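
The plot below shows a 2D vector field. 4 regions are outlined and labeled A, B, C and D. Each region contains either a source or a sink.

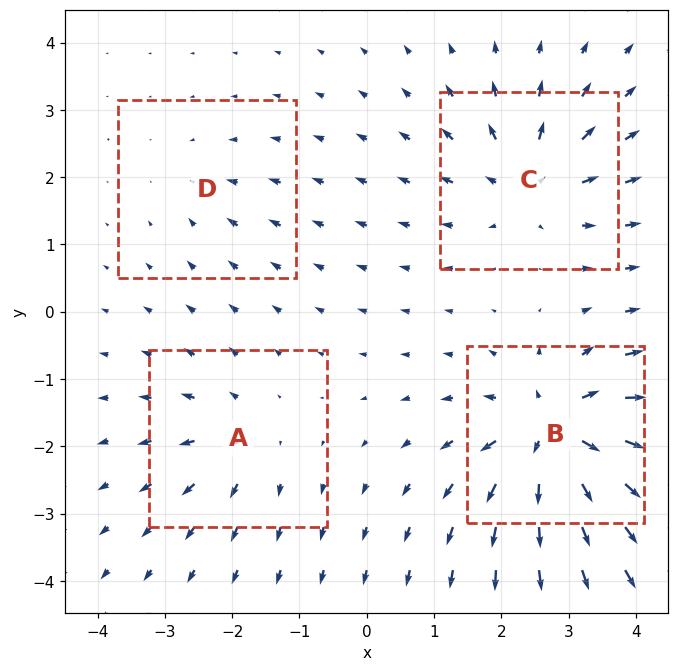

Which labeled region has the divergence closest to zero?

Divergence at each region's feature centre — A: about +4, B: about +9, C: about +6, D: about -2. Region D is closest to zero.

D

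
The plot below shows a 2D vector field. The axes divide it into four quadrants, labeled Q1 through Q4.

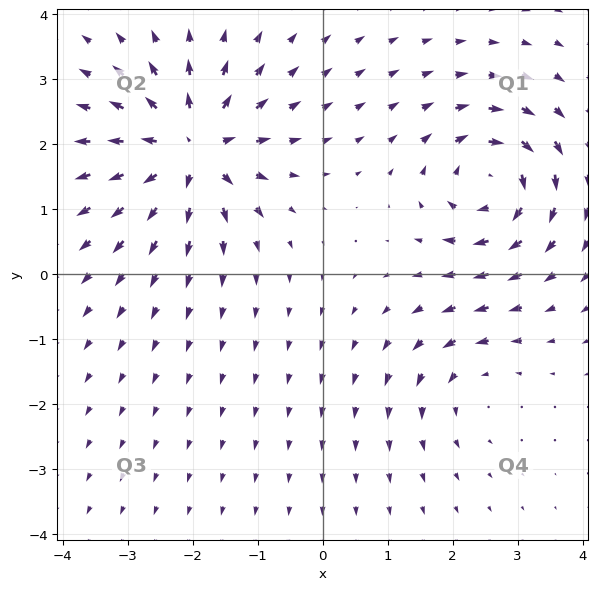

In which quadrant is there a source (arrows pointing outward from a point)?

The source sits at approximately (-2.0, 1.9), which lies in quadrant Q2. The divergence there is about +7, positive as expected for a source.

Q2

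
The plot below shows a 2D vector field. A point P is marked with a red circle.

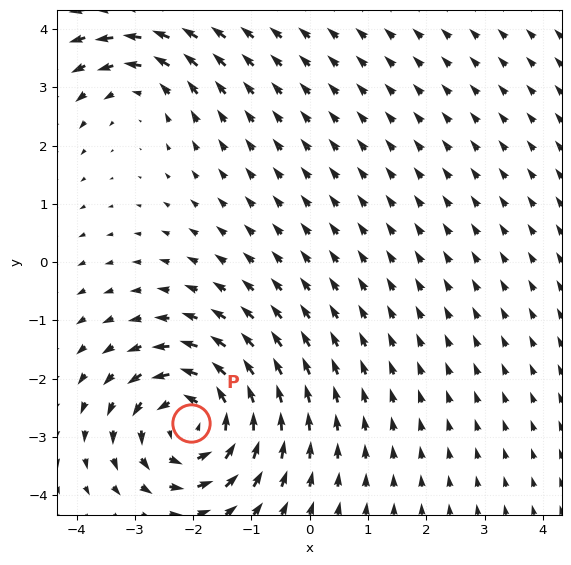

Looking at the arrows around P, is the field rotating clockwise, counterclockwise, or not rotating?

Near P at (-2.0, -2.8) the arrows circulate counterclockwise. The curl (z-component) there is about +5; positive curl means counterclockwise rotation.

counterclockwise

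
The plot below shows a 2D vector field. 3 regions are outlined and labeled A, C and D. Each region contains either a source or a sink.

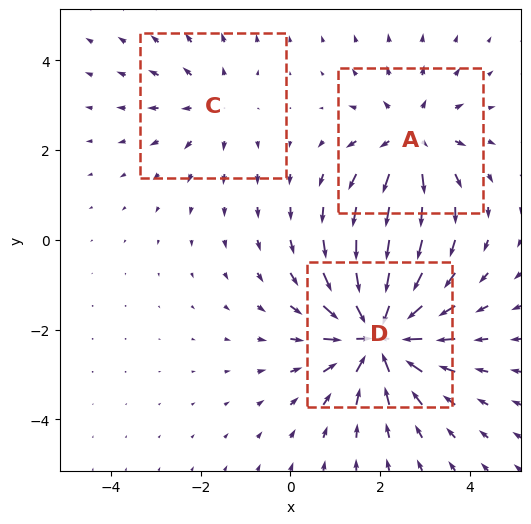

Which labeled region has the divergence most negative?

Divergence at each region's feature centre — A: about +3, C: about +2, D: about -5. Region D is most negative.

D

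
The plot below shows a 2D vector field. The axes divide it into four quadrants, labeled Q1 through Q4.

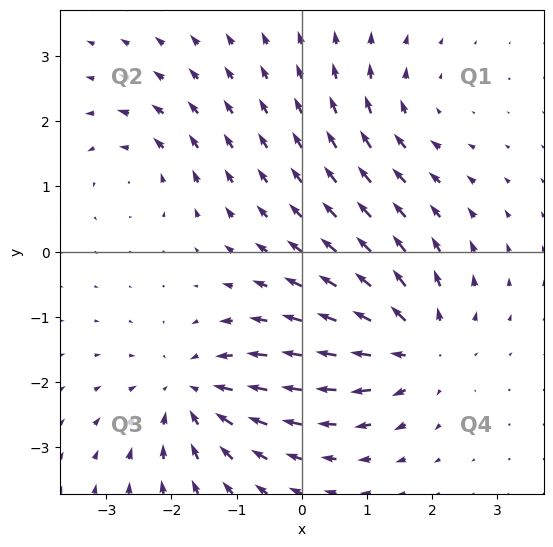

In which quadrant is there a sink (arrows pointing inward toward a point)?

Q3

The sink sits at approximately (-1.7, -2.2), which lies in quadrant Q3. The divergence there is about -5, negative as expected for a sink.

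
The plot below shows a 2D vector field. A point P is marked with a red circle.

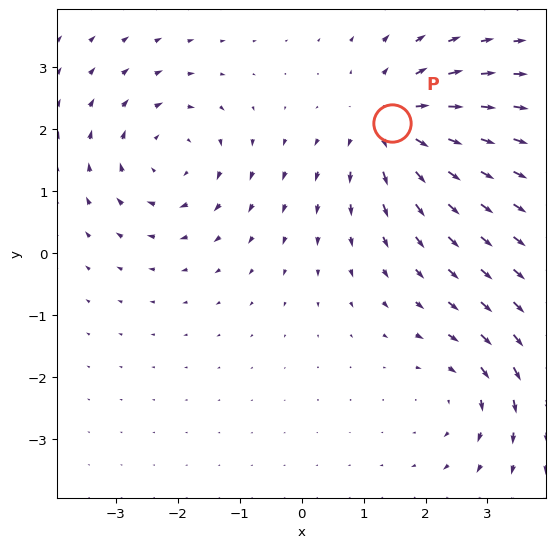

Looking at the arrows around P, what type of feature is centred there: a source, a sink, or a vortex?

source

At P (1.5, 2.1) the arrows spread outward. Divergence about +4, curl ≈0 — positive divergence with near-zero curl is a source.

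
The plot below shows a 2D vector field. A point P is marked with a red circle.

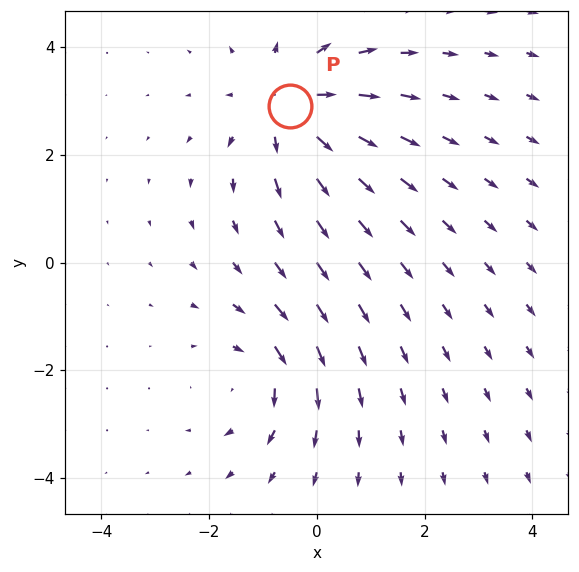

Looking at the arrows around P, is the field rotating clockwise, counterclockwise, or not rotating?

Near P at (-0.5, 2.9) the arrows show no circulation. The curl there is ≈0.

not rotating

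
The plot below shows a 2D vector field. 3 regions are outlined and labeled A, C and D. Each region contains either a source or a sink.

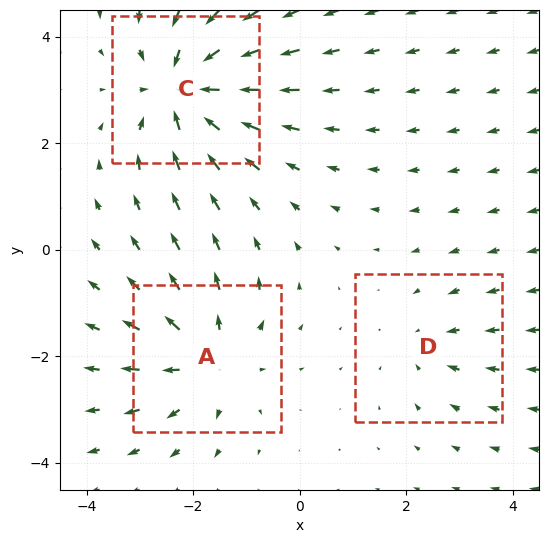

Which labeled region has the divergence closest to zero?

D

Divergence at each region's feature centre — A: about +3, C: about -5, D: about -2. Region D is closest to zero.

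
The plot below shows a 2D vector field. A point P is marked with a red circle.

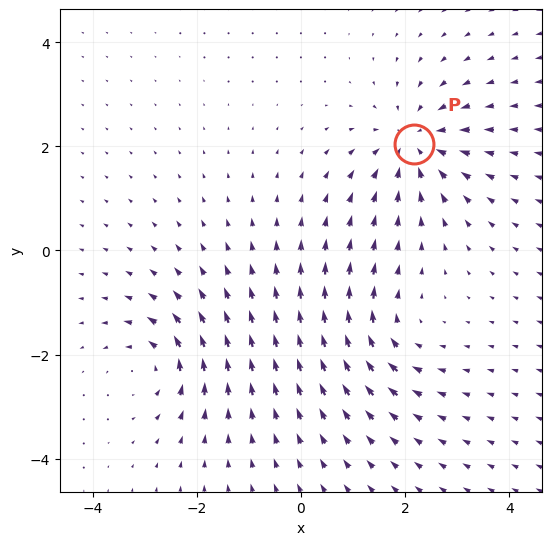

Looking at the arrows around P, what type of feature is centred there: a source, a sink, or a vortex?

sink

At P (2.2, 2.0) the arrows converge inward. Divergence about -5, curl ≈0 — negative divergence with near-zero curl is a sink.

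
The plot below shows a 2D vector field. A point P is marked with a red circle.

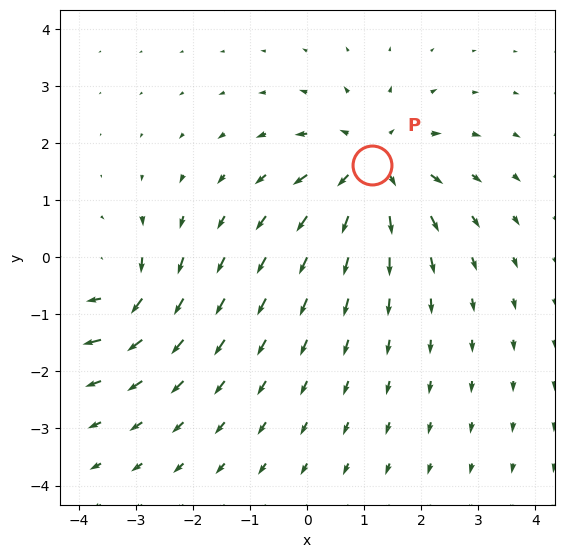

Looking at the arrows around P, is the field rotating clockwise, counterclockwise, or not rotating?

not rotating

Near P at (1.1, 1.6) the arrows show no circulation. The curl there is ≈0.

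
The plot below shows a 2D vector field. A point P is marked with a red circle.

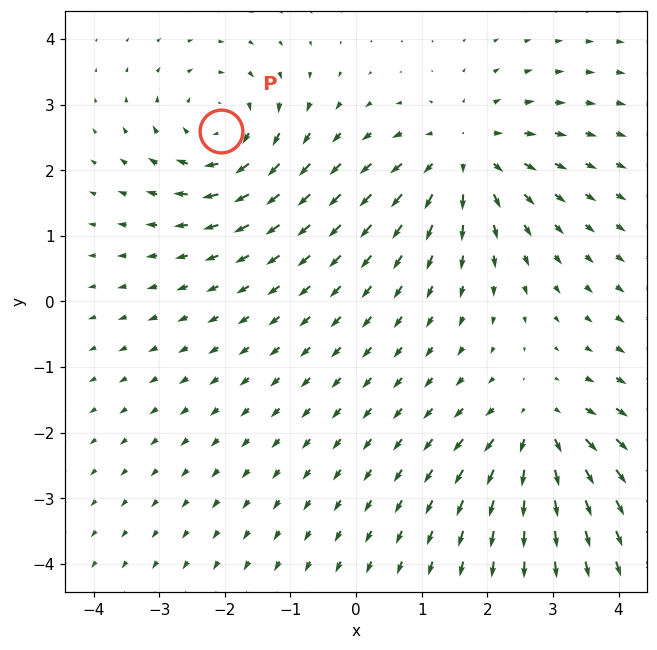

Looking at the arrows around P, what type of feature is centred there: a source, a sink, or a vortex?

At P (-2.1, 2.6) the arrows circulate clockwise. Divergence ≈0, curl about -4 — near-zero divergence with nonzero curl is a vortex.

vortex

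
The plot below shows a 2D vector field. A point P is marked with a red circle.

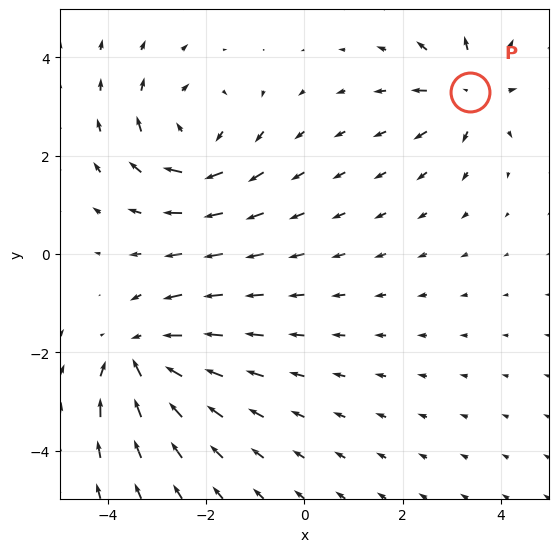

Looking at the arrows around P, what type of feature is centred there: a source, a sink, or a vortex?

source

At P (3.4, 3.3) the arrows spread outward. Divergence about +5, curl ≈0 — positive divergence with near-zero curl is a source.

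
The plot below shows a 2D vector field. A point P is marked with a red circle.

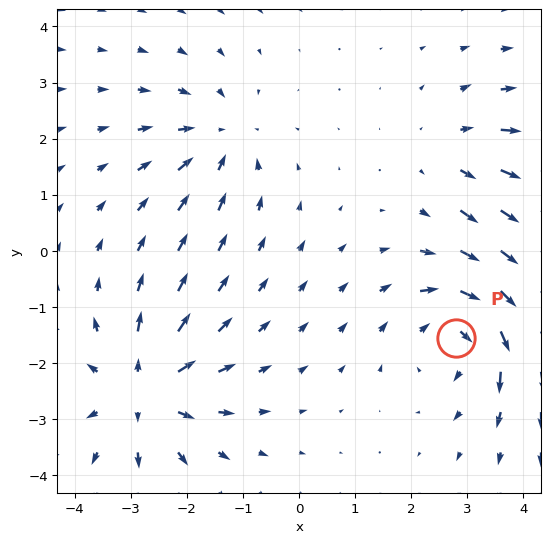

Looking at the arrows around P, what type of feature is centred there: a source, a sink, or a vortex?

vortex

At P (2.8, -1.6) the arrows circulate clockwise. Divergence ≈0, curl about -5 — near-zero divergence with nonzero curl is a vortex.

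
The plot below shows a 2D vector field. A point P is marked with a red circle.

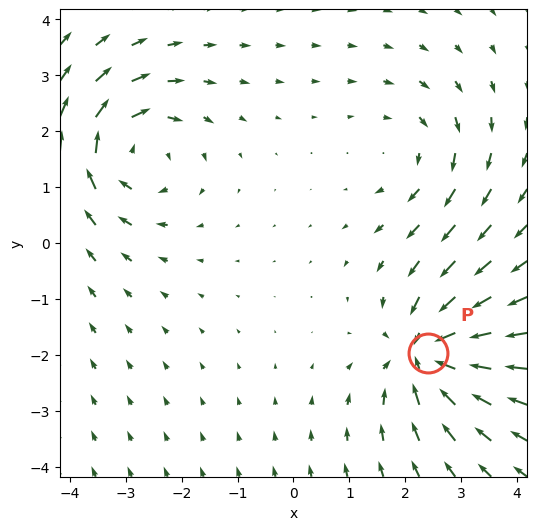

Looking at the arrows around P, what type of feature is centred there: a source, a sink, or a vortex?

sink

At P (2.4, -2.0) the arrows converge inward. Divergence about -6, curl ≈0 — negative divergence with near-zero curl is a sink.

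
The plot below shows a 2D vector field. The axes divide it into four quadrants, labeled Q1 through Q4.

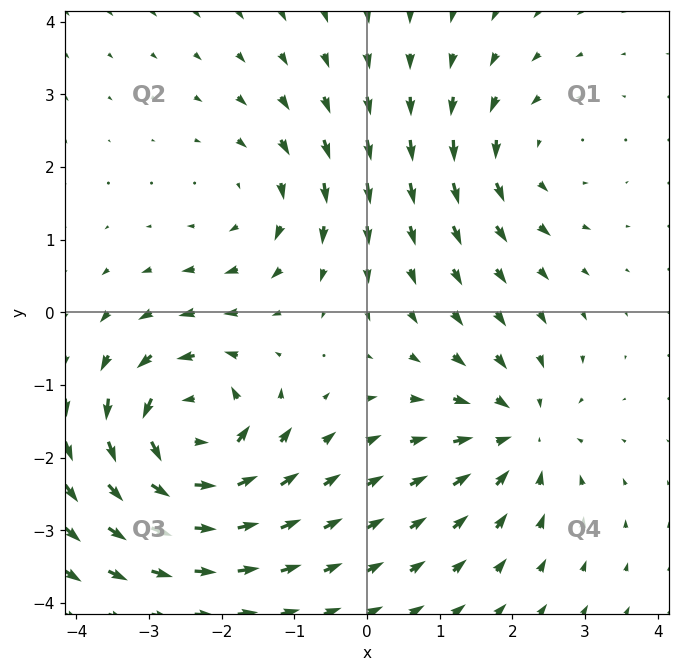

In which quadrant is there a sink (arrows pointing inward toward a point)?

The sink sits at approximately (2.1, -1.7), which lies in quadrant Q4. The divergence there is about -3, negative as expected for a sink.

Q4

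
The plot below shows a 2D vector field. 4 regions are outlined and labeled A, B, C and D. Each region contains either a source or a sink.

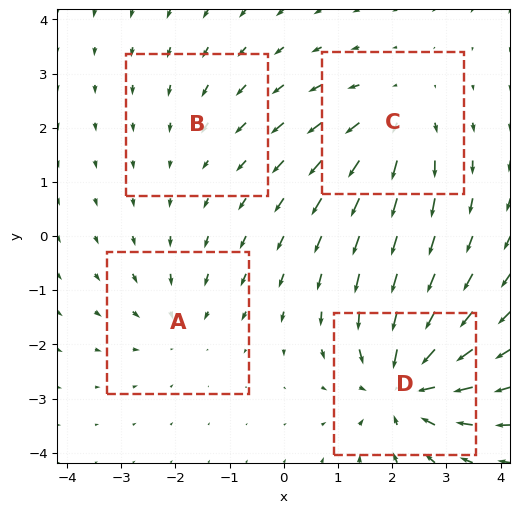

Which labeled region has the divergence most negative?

D

Divergence at each region's feature centre — A: about -3, B: about -2, C: about +4, D: about -7. Region D is most negative.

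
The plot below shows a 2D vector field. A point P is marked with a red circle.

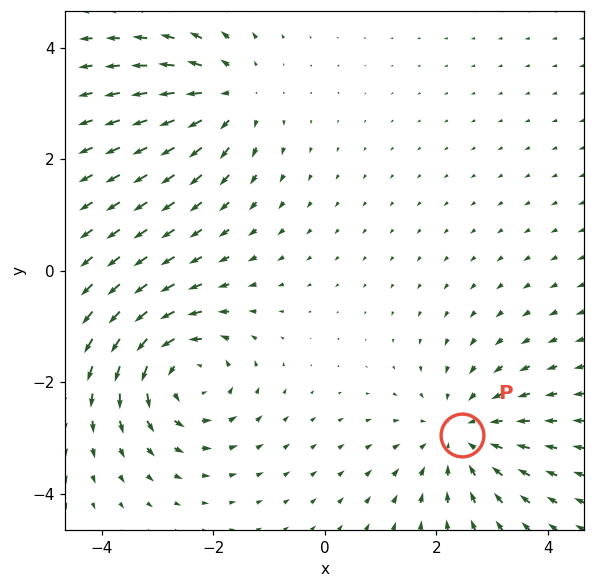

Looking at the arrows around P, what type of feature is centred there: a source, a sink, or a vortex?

At P (2.5, -3.0) the arrows converge inward. Divergence about -3, curl ≈0 — negative divergence with near-zero curl is a sink.

sink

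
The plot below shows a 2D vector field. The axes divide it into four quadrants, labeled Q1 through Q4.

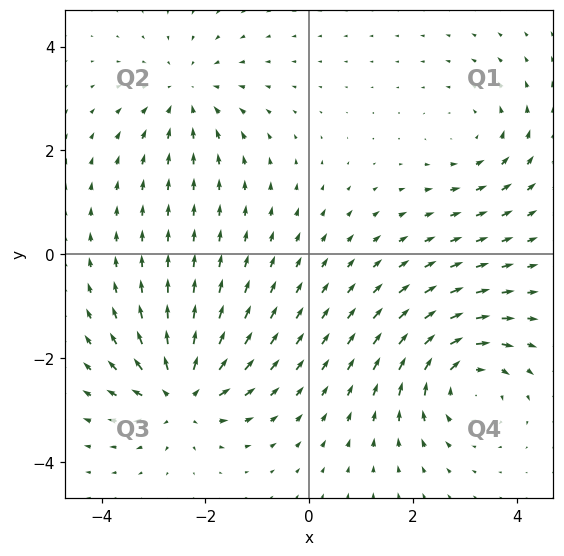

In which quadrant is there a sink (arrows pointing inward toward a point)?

The sink sits at approximately (-2.4, 3.1), which lies in quadrant Q2. The divergence there is about -3, negative as expected for a sink.

Q2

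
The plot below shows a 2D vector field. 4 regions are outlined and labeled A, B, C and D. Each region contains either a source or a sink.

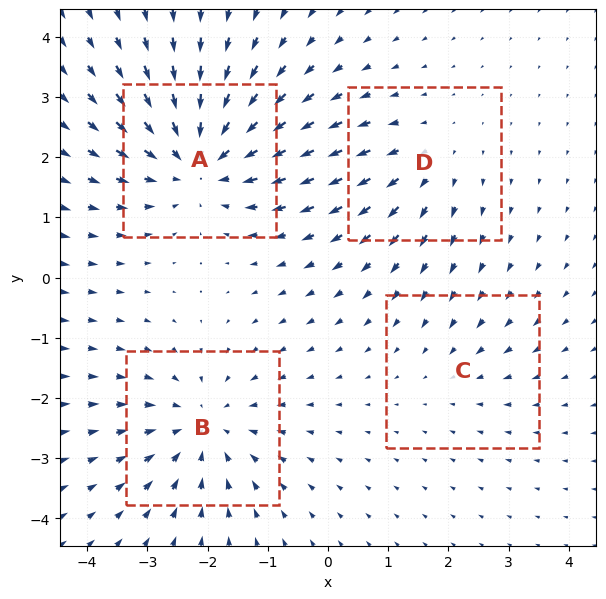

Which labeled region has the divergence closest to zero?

Divergence at each region's feature centre — A: about -6, B: about -4, C: about -2, D: about +3. Region C is closest to zero.

C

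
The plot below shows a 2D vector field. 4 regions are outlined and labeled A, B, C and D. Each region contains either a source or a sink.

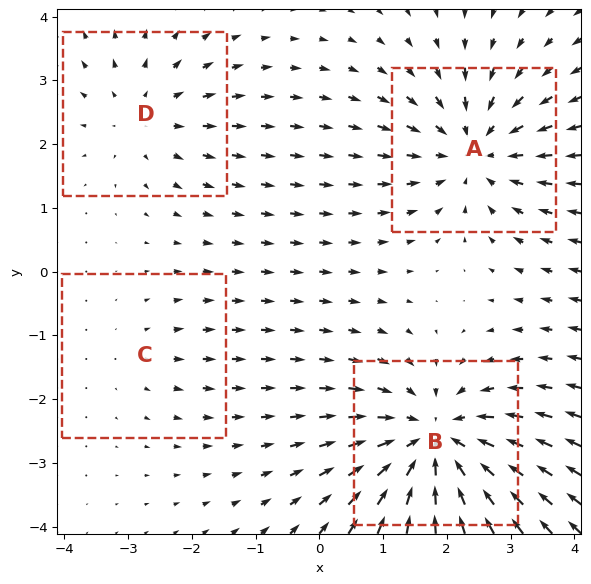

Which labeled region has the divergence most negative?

Divergence at each region's feature centre — A: about -5, B: about -6, C: about +2, D: about +3. Region B is most negative.

B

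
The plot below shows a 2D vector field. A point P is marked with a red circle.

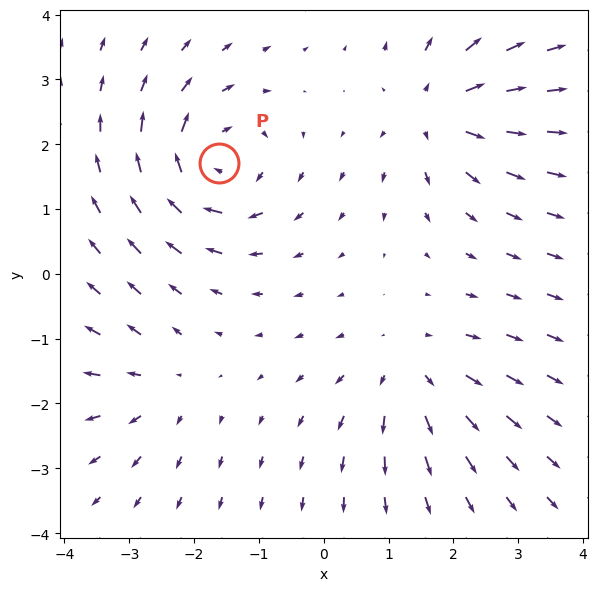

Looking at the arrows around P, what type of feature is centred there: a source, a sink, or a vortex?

vortex

At P (-1.6, 1.7) the arrows circulate clockwise. Divergence ≈0, curl about -5 — near-zero divergence with nonzero curl is a vortex.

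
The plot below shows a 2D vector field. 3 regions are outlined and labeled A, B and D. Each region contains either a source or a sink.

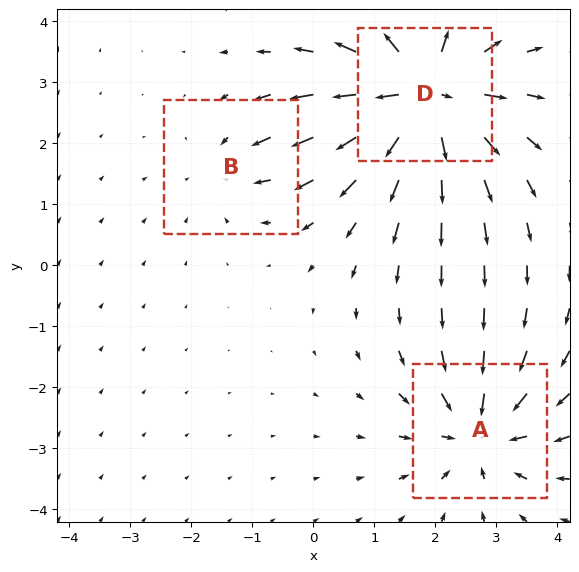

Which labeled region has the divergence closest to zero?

B

Divergence at each region's feature centre — A: about -4, B: about -2, D: about +6. Region B is closest to zero.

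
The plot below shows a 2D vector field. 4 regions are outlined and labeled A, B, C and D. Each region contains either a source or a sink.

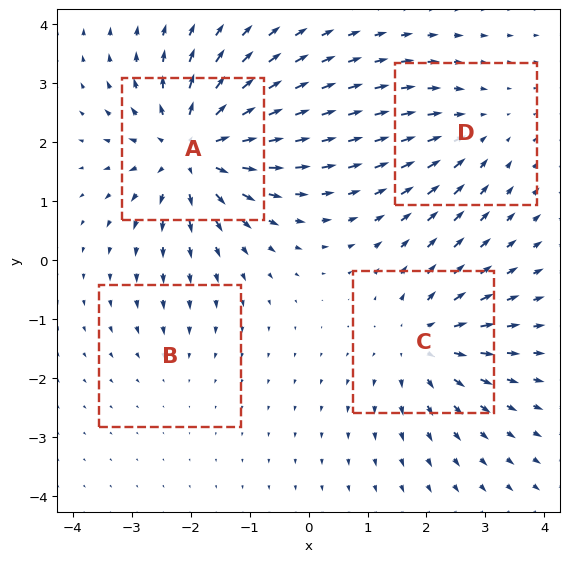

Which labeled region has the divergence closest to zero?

B

Divergence at each region's feature centre — A: about +8, B: about -2, C: about +5, D: about -3. Region B is closest to zero.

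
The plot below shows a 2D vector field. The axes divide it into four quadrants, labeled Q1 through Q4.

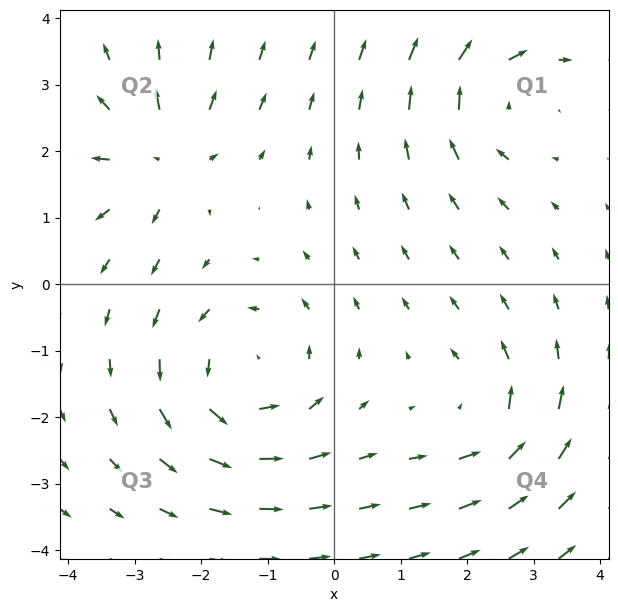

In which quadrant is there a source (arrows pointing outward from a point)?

The source sits at approximately (-2.6, 1.9), which lies in quadrant Q2. The divergence there is about +4, positive as expected for a source.

Q2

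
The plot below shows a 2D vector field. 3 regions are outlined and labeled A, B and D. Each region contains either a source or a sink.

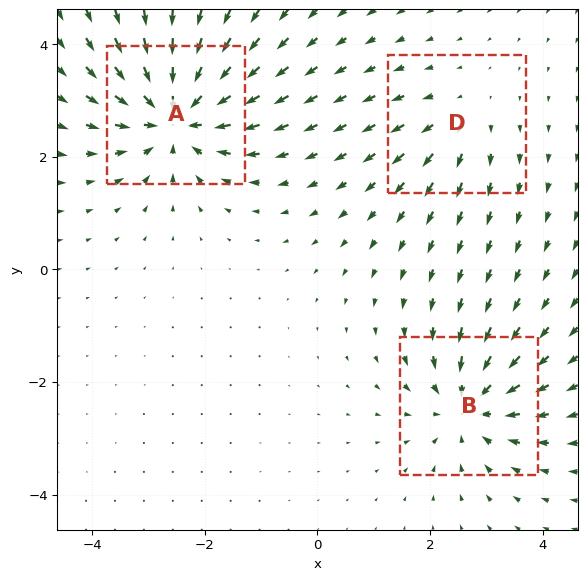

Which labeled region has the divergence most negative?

A

Divergence at each region's feature centre — A: about -6, B: about -4, D: about +2. Region A is most negative.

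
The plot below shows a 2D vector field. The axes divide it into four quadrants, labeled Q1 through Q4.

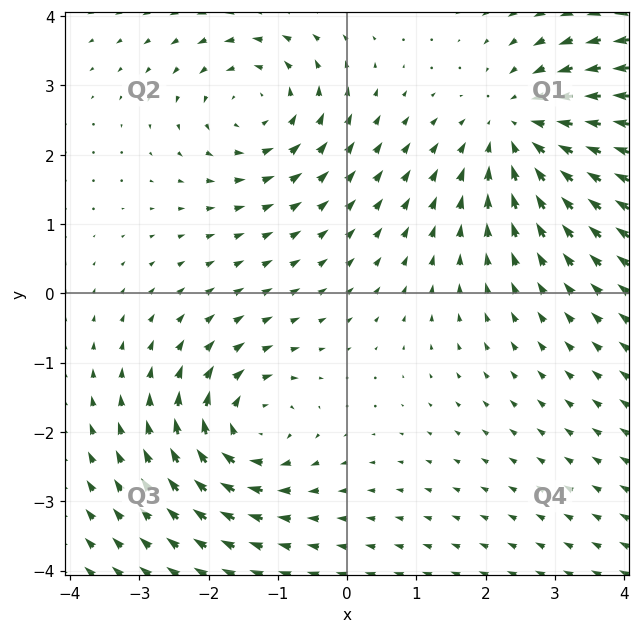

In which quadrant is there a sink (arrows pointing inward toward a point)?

Q1

The sink sits at approximately (2.5, 2.4), which lies in quadrant Q1. The divergence there is about -3, negative as expected for a sink.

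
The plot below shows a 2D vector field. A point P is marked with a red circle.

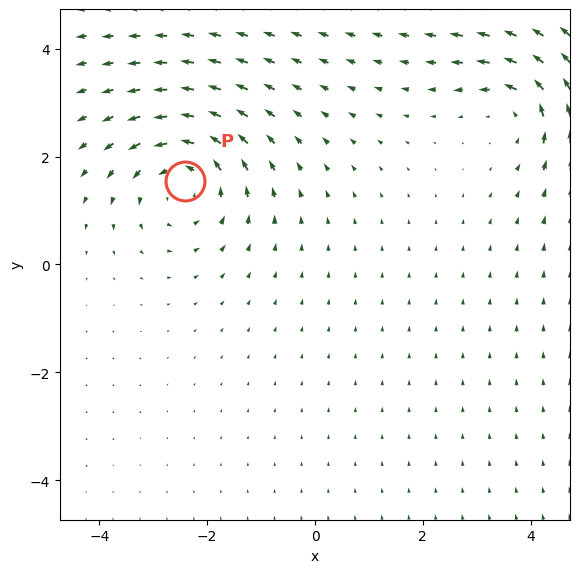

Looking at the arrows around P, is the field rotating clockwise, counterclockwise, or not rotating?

Near P at (-2.4, 1.5) the arrows circulate counterclockwise. The curl (z-component) there is about +4; positive curl means counterclockwise rotation.

counterclockwise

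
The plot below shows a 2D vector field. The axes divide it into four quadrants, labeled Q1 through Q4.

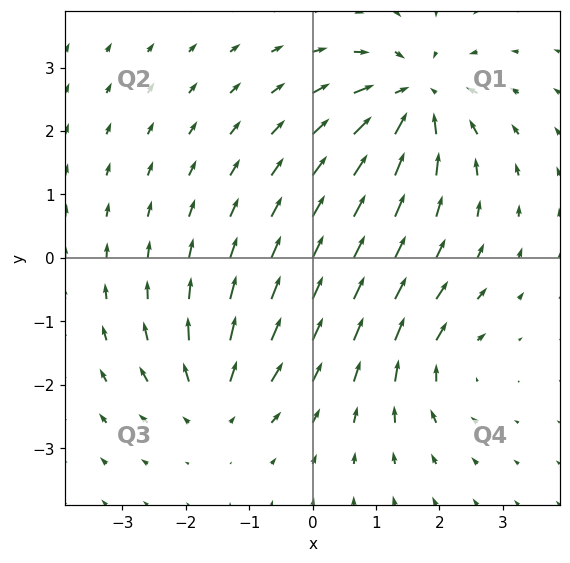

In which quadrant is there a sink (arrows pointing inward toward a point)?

The sink sits at approximately (1.6, 2.5), which lies in quadrant Q1. The divergence there is about -5, negative as expected for a sink.

Q1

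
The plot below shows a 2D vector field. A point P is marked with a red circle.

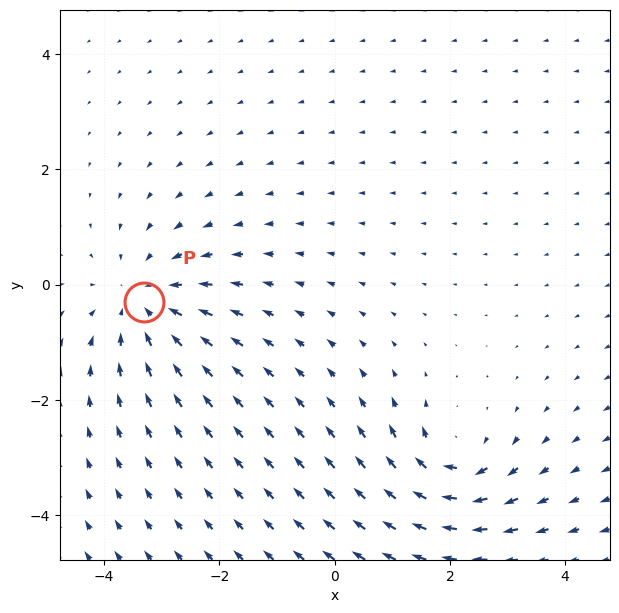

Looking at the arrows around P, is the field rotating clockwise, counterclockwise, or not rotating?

not rotating

Near P at (-3.3, -0.3) the arrows show no circulation. The curl there is ≈0.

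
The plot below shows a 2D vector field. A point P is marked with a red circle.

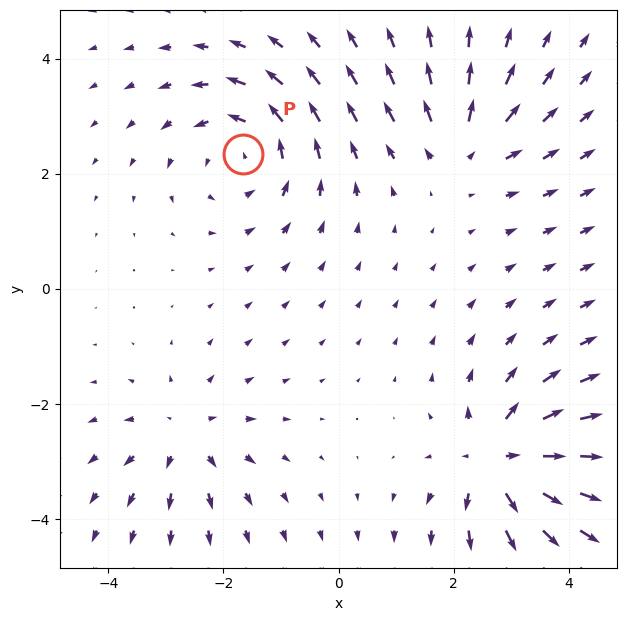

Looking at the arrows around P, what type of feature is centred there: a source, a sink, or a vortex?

At P (-1.7, 2.3) the arrows circulate counterclockwise. Divergence ≈0, curl about +5 — near-zero divergence with nonzero curl is a vortex.

vortex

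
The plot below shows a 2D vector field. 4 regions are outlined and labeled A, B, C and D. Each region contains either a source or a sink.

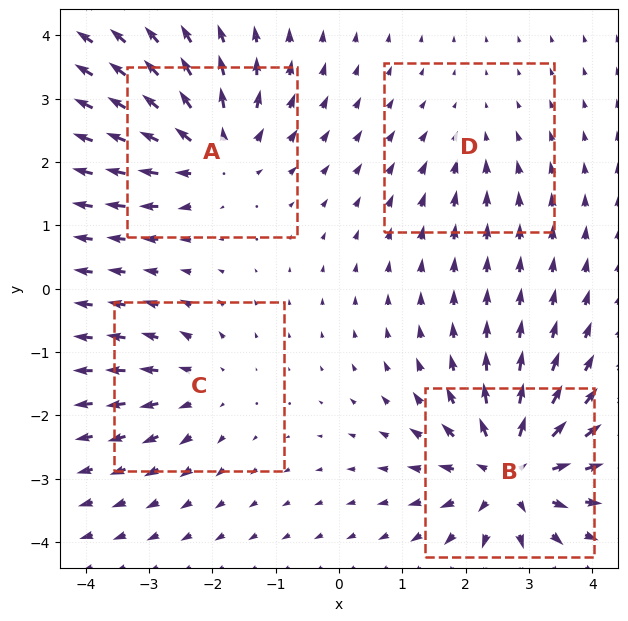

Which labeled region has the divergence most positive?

Divergence at each region's feature centre — A: about +6, B: about +7, C: about +4, D: about -2. Region B is most positive.

B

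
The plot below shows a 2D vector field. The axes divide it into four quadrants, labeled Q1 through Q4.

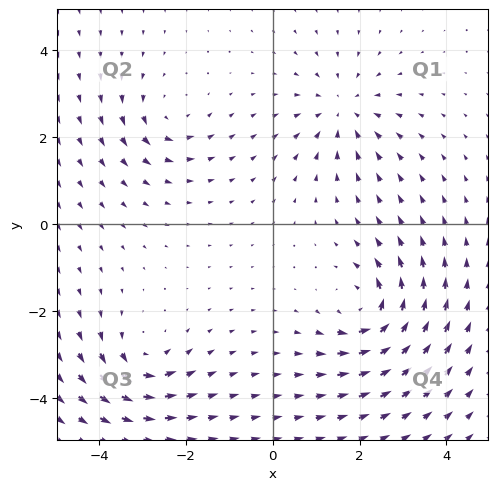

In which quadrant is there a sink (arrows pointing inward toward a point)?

Q1

The sink sits at approximately (1.6, 2.6), which lies in quadrant Q1. The divergence there is about -4, negative as expected for a sink.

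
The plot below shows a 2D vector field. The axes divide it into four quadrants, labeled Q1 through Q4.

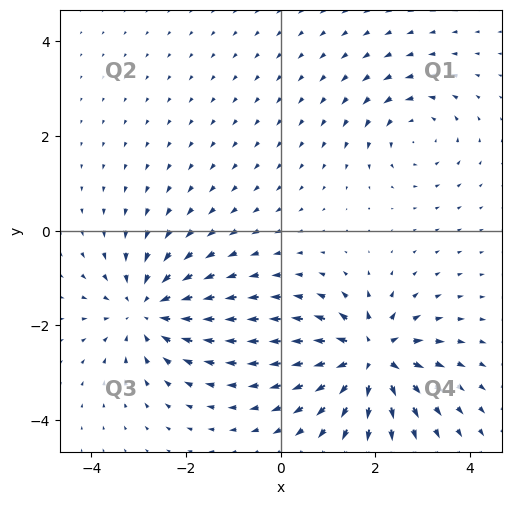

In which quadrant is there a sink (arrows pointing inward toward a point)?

The sink sits at approximately (-2.8, -1.7), which lies in quadrant Q3. The divergence there is about -4, negative as expected for a sink.

Q3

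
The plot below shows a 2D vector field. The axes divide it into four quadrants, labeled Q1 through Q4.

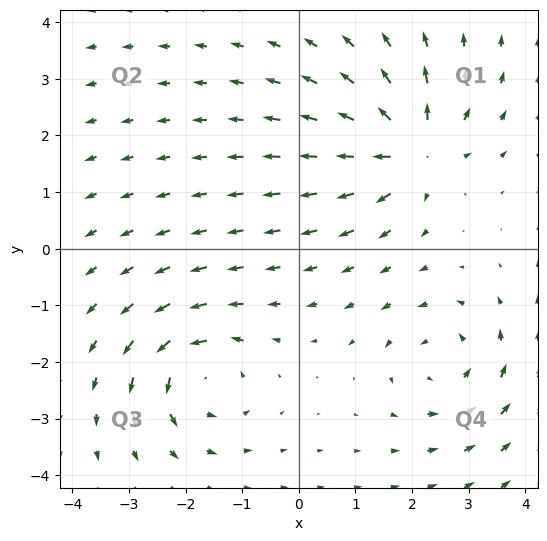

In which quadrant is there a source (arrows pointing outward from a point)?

Q1

The source sits at approximately (2.0, 1.8), which lies in quadrant Q1. The divergence there is about +6, positive as expected for a source.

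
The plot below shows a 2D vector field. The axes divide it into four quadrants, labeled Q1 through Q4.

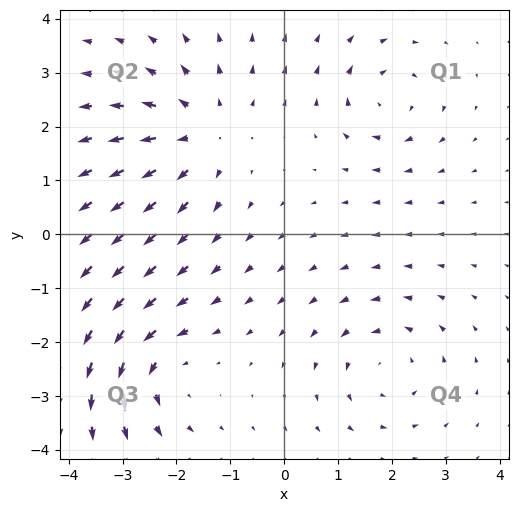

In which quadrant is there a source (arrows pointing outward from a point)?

The source sits at approximately (-1.5, 1.9), which lies in quadrant Q2. The divergence there is about +4, positive as expected for a source.

Q2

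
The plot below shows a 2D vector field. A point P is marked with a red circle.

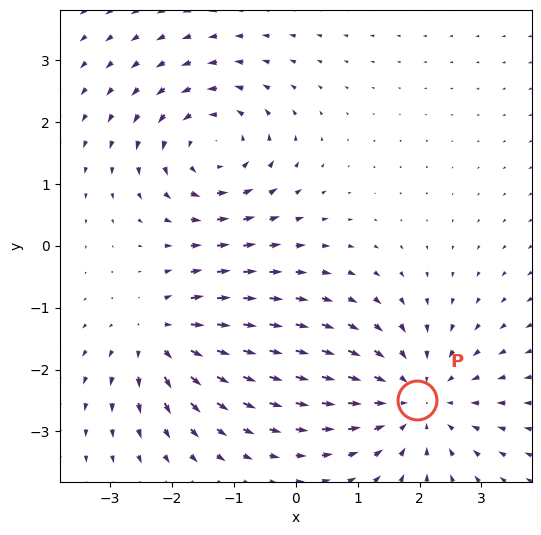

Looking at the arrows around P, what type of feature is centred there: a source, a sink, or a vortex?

sink

At P (2.0, -2.5) the arrows converge inward. Divergence about -3, curl ≈0 — negative divergence with near-zero curl is a sink.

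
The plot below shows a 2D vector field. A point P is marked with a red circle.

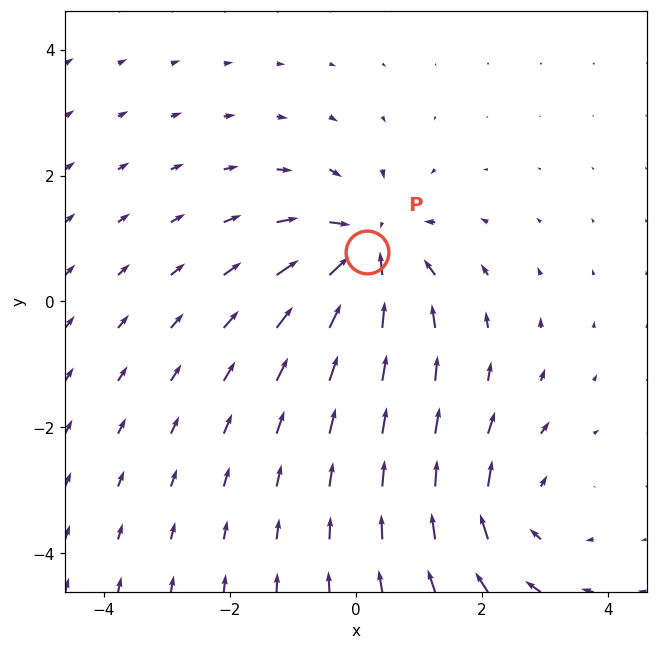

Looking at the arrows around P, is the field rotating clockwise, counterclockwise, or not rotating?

Near P at (0.2, 0.8) the arrows show no circulation. The curl there is ≈0.

not rotating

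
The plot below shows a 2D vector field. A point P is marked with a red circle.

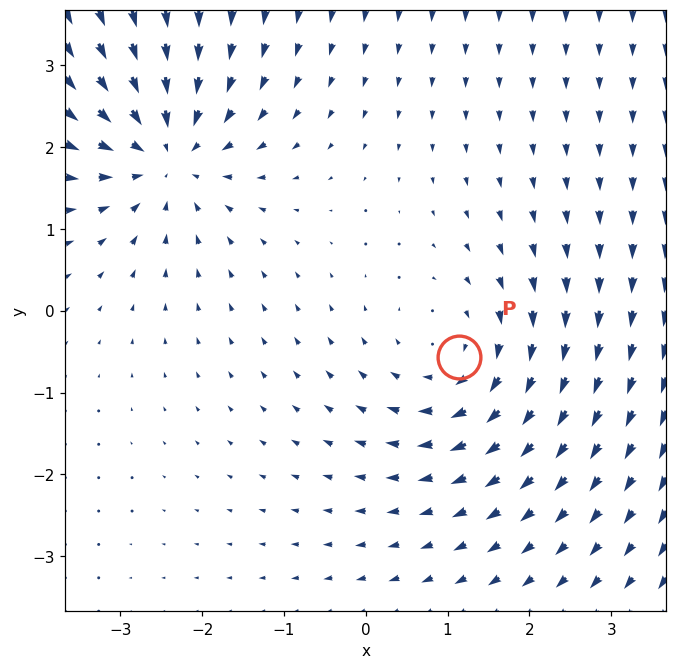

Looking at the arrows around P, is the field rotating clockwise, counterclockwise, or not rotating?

Near P at (1.1, -0.6) the arrows circulate clockwise. The curl (z-component) there is about -3; negative curl means clockwise rotation.

clockwise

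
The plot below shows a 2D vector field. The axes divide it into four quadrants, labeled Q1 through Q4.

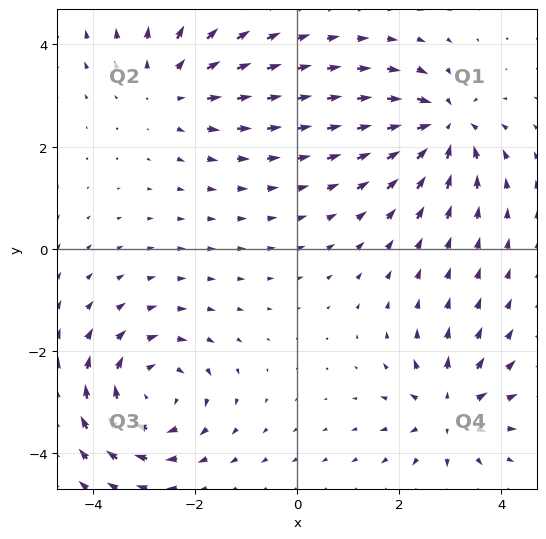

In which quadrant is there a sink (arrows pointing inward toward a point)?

The sink sits at approximately (2.9, 2.4), which lies in quadrant Q1. The divergence there is about -6, negative as expected for a sink.

Q1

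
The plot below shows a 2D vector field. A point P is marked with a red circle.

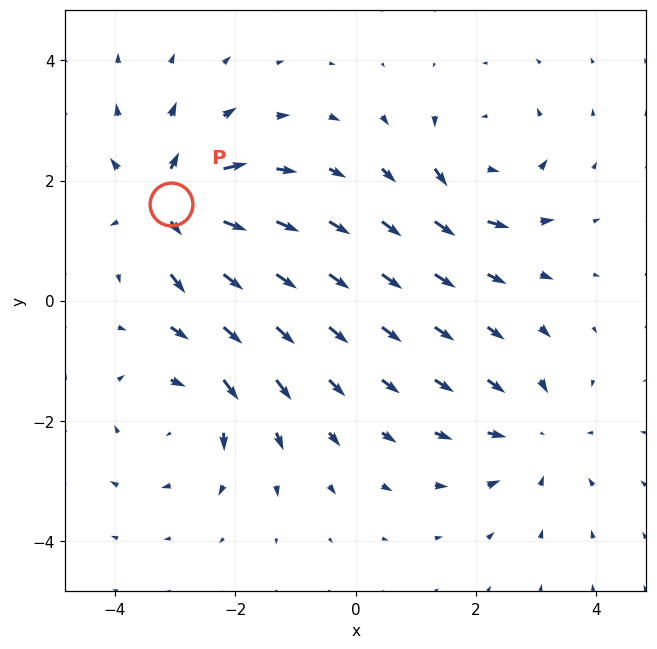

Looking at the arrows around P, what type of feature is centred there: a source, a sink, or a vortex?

At P (-3.1, 1.6) the arrows spread outward. Divergence about +6, curl ≈0 — positive divergence with near-zero curl is a source.

source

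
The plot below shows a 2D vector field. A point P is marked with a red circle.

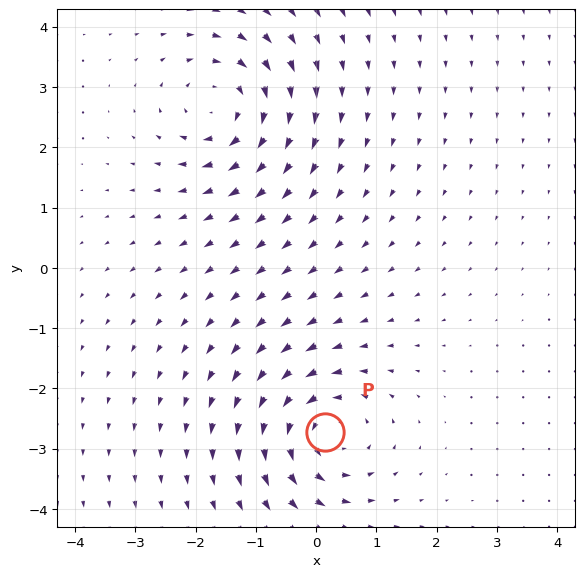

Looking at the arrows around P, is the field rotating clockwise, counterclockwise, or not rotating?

counterclockwise

Near P at (0.1, -2.7) the arrows circulate counterclockwise. The curl (z-component) there is about +6; positive curl means counterclockwise rotation.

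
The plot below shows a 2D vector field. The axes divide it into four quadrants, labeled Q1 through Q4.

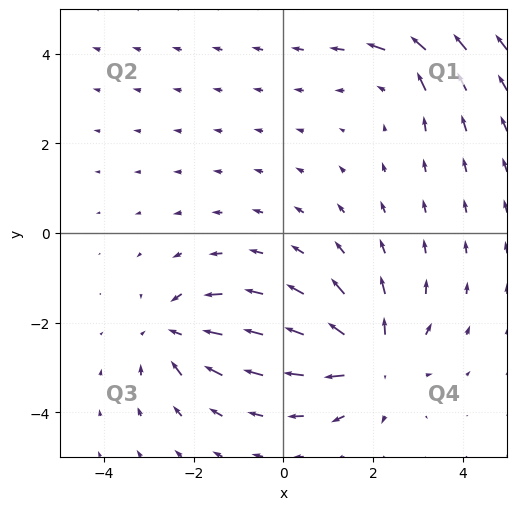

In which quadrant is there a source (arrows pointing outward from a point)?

Q4

The source sits at approximately (2.0, -2.8), which lies in quadrant Q4. The divergence there is about +5, positive as expected for a source.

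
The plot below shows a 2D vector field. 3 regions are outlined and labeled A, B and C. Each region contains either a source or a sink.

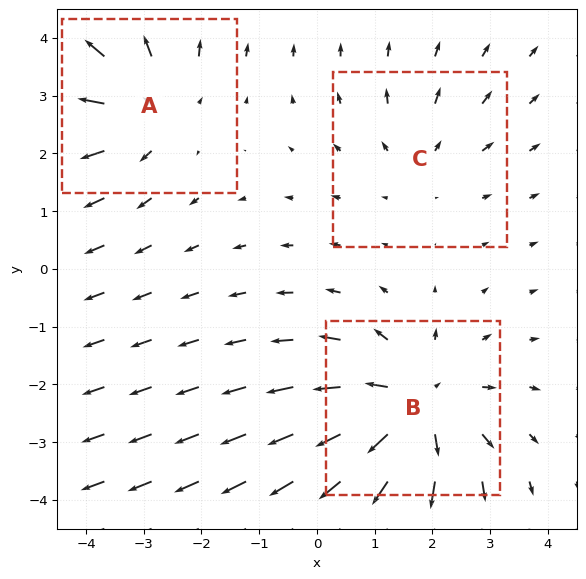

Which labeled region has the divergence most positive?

Divergence at each region's feature centre — A: about +3, B: about +4, C: about +2. Region B is most positive.

B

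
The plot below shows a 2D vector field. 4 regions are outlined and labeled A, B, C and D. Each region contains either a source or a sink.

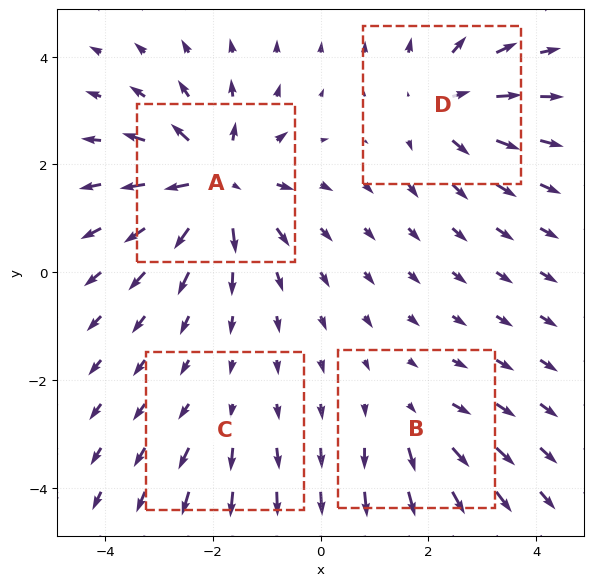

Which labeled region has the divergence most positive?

A

Divergence at each region's feature centre — A: about +8, B: about +3, C: about +2, D: about +5. Region A is most positive.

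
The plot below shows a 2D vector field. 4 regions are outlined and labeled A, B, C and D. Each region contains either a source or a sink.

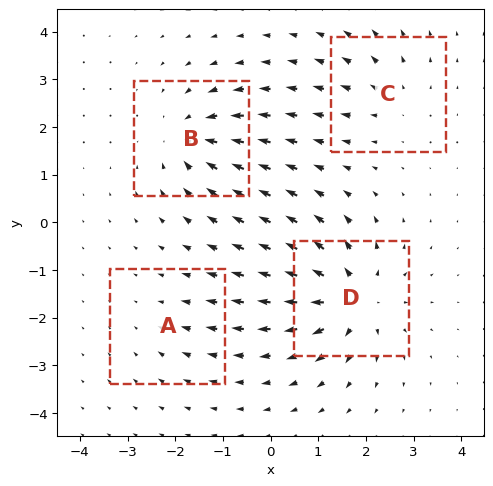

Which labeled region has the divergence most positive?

D

Divergence at each region's feature centre — A: about -2, B: about -5, C: about +3, D: about +7. Region D is most positive.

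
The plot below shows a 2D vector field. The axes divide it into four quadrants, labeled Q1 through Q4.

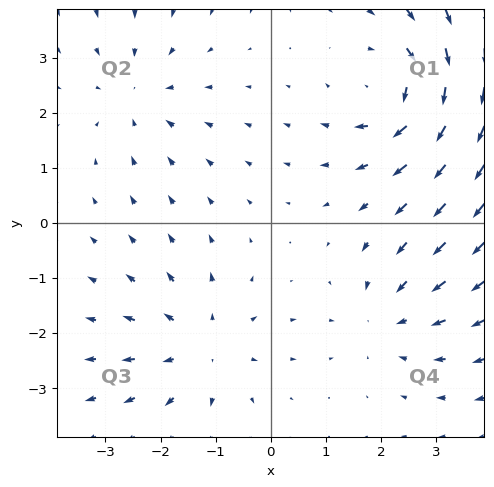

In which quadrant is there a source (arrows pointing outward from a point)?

The source sits at approximately (-1.3, -2.2), which lies in quadrant Q3. The divergence there is about +3, positive as expected for a source.

Q3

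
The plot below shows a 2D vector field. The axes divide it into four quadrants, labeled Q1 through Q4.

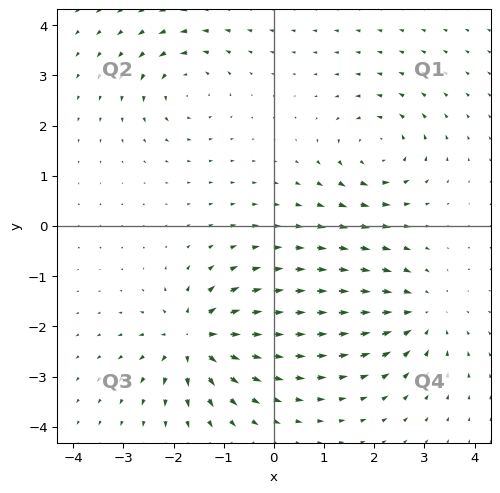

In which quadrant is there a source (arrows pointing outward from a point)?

The source sits at approximately (-1.6, -2.3), which lies in quadrant Q3. The divergence there is about +7, positive as expected for a source.

Q3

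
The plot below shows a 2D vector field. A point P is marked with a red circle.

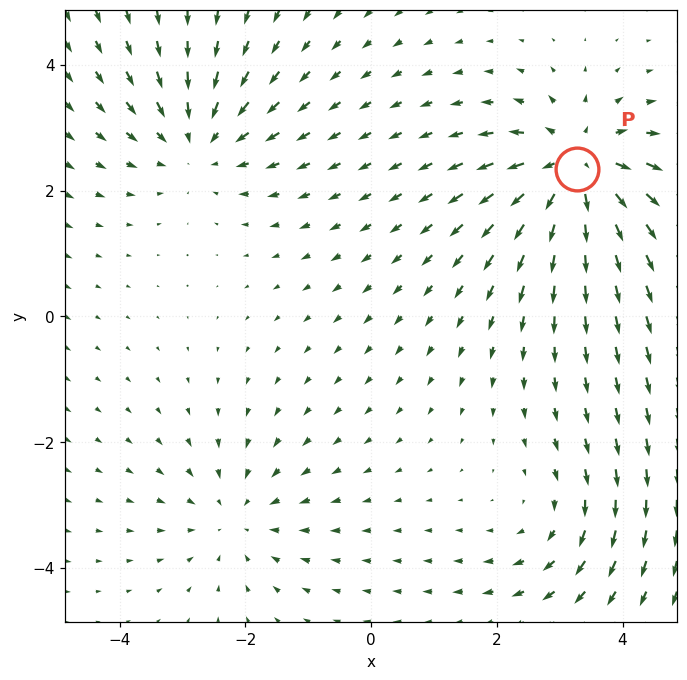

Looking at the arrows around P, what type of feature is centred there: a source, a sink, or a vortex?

At P (3.3, 2.3) the arrows spread outward. Divergence about +5, curl ≈0 — positive divergence with near-zero curl is a source.

source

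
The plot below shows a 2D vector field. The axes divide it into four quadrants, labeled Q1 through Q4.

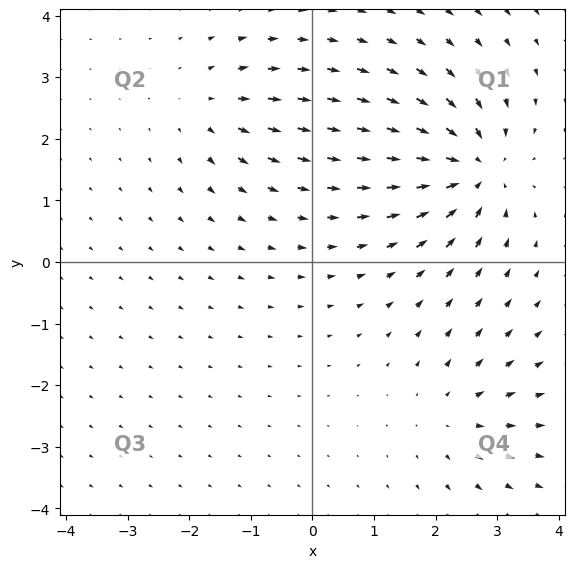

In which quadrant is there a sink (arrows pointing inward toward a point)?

The sink sits at approximately (2.6, 1.5), which lies in quadrant Q1. The divergence there is about -6, negative as expected for a sink.

Q1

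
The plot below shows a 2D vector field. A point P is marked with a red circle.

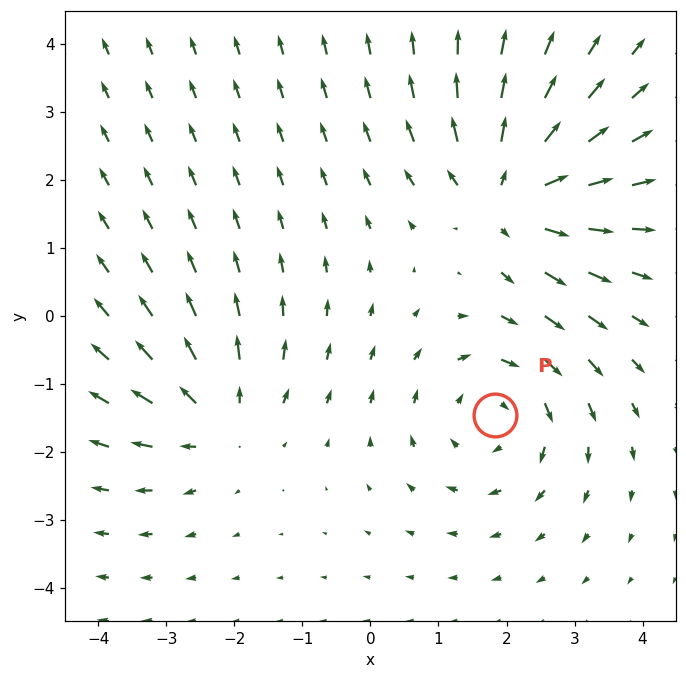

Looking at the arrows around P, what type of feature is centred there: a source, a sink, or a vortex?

vortex

At P (1.8, -1.4) the arrows circulate clockwise. Divergence ≈0, curl about -3 — near-zero divergence with nonzero curl is a vortex.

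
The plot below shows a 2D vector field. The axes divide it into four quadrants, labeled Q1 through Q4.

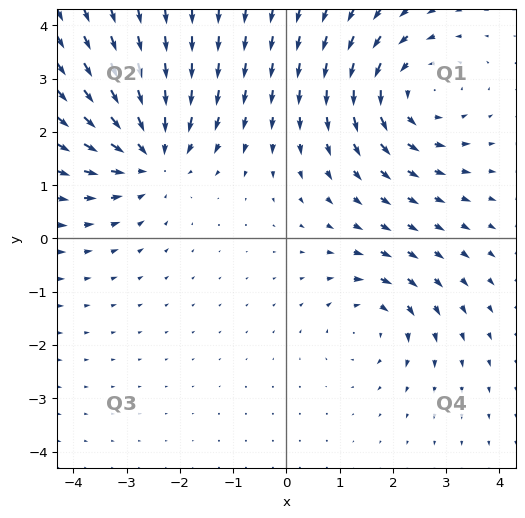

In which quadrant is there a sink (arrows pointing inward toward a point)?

The sink sits at approximately (-2.5, 1.6), which lies in quadrant Q2. The divergence there is about -5, negative as expected for a sink.

Q2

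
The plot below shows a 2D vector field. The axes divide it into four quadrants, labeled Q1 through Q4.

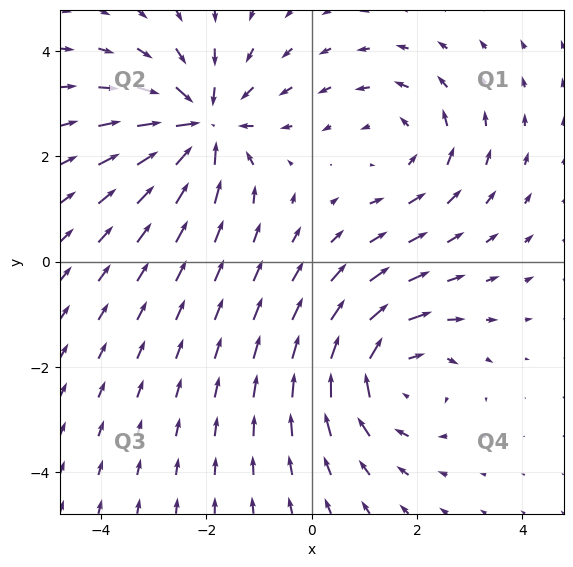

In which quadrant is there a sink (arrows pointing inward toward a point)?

The sink sits at approximately (-2.1, 2.6), which lies in quadrant Q2. The divergence there is about -5, negative as expected for a sink.

Q2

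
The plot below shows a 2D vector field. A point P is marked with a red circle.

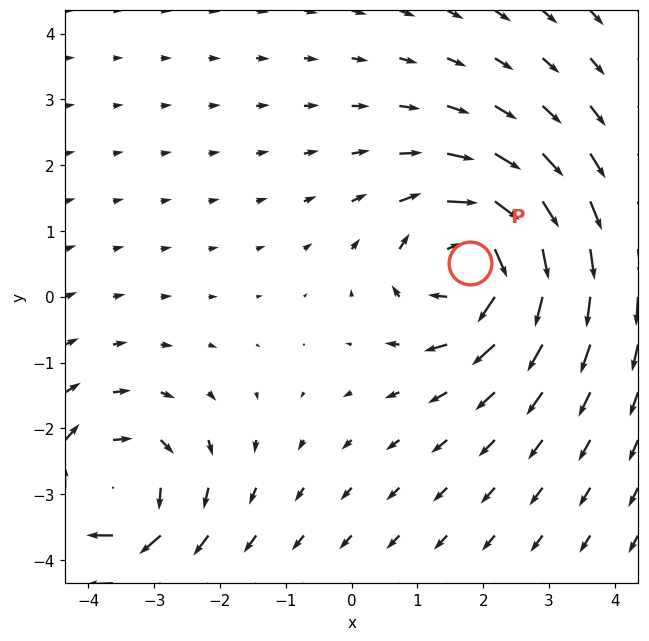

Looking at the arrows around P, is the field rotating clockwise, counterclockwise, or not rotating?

Near P at (1.8, 0.5) the arrows circulate clockwise. The curl (z-component) there is about -5; negative curl means clockwise rotation.

clockwise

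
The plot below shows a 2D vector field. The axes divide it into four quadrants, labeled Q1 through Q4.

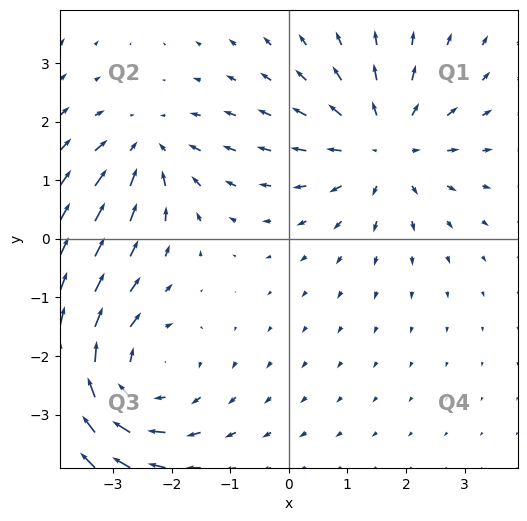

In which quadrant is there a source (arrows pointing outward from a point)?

The source sits at approximately (1.6, 1.6), which lies in quadrant Q1. The divergence there is about +3, positive as expected for a source.

Q1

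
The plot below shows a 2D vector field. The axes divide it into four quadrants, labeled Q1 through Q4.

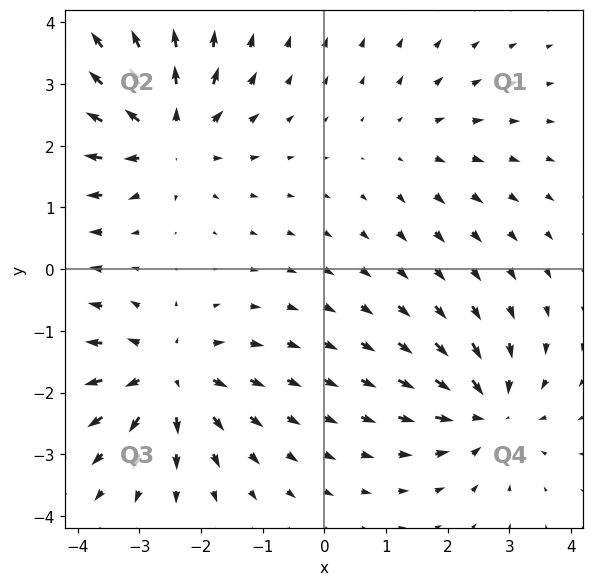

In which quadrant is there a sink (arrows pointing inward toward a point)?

The sink sits at approximately (2.7, -2.3), which lies in quadrant Q4. The divergence there is about -6, negative as expected for a sink.

Q4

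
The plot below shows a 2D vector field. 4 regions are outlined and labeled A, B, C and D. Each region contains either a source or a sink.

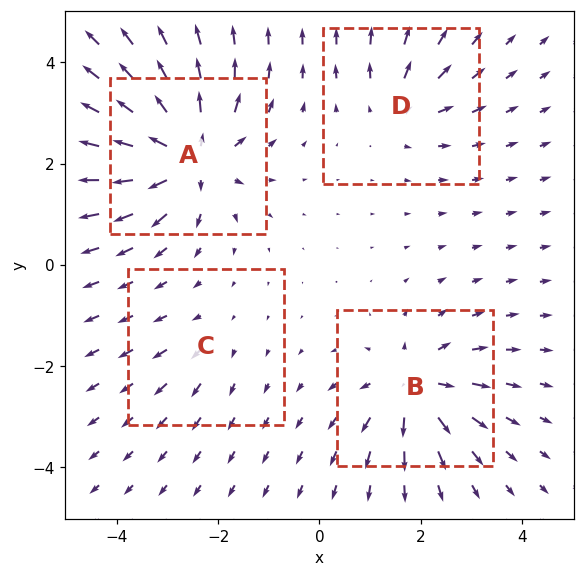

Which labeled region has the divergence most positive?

A

Divergence at each region's feature centre — A: about +9, B: about +7, C: about +2, D: about +4. Region A is most positive.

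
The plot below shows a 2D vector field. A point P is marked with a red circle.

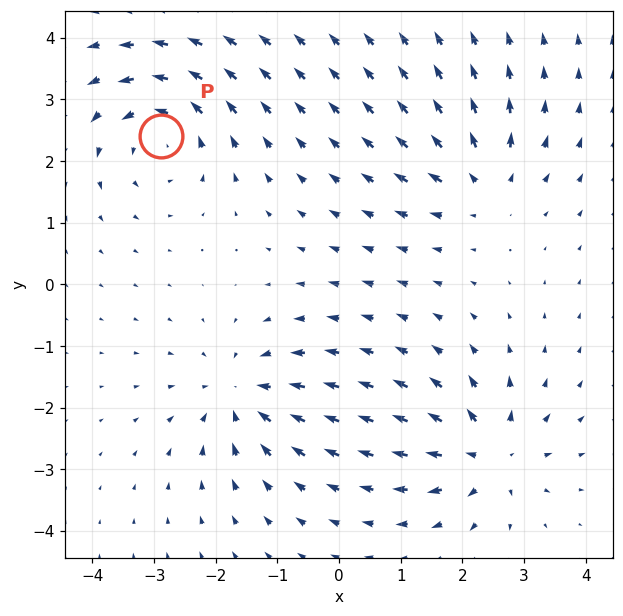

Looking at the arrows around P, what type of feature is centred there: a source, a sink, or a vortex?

vortex

At P (-2.9, 2.4) the arrows circulate counterclockwise. Divergence ≈0, curl about +4 — near-zero divergence with nonzero curl is a vortex.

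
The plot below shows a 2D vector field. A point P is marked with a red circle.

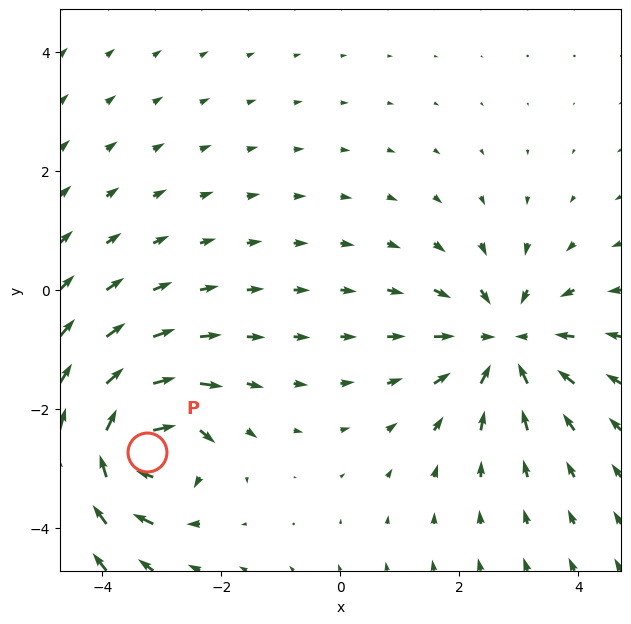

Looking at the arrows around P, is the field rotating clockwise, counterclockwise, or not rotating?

clockwise

Near P at (-3.3, -2.7) the arrows circulate clockwise. The curl (z-component) there is about -5; negative curl means clockwise rotation.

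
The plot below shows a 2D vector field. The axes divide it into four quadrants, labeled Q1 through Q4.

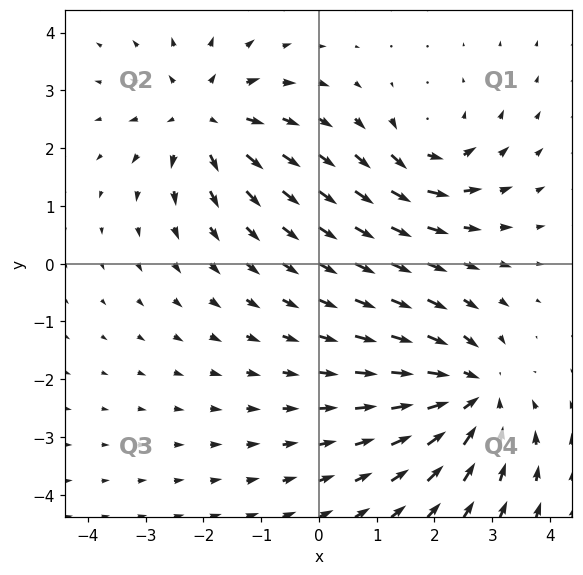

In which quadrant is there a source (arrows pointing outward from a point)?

The source sits at approximately (-2.0, 2.5), which lies in quadrant Q2. The divergence there is about +5, positive as expected for a source.

Q2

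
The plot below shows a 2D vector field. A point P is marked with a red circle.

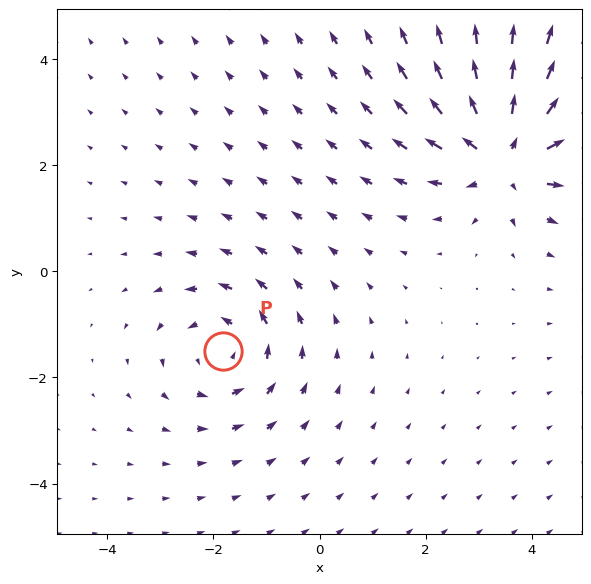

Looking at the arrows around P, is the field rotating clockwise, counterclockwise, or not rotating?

counterclockwise

Near P at (-1.8, -1.5) the arrows circulate counterclockwise. The curl (z-component) there is about +3; positive curl means counterclockwise rotation.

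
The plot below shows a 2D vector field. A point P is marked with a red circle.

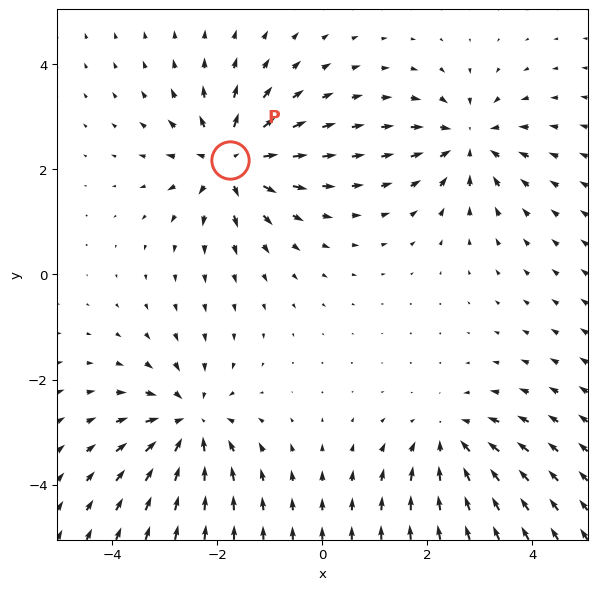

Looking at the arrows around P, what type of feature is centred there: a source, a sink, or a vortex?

At P (-1.8, 2.2) the arrows spread outward. Divergence about +6, curl ≈0 — positive divergence with near-zero curl is a source.

source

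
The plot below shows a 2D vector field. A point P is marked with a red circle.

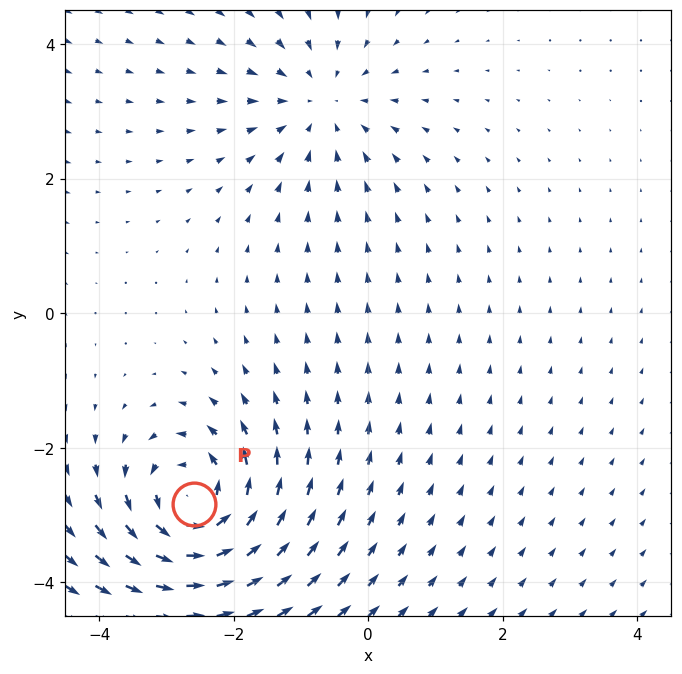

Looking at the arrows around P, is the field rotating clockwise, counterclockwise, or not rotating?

Near P at (-2.6, -2.8) the arrows circulate counterclockwise. The curl (z-component) there is about +5; positive curl means counterclockwise rotation.

counterclockwise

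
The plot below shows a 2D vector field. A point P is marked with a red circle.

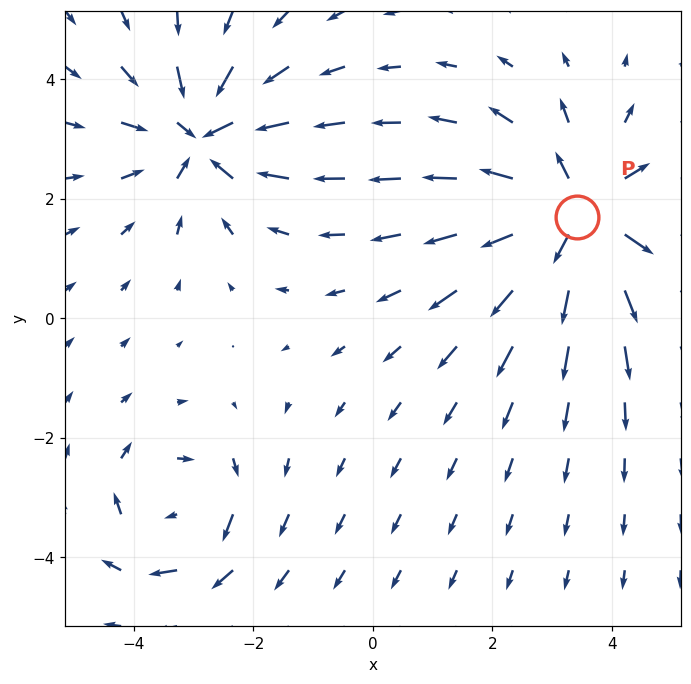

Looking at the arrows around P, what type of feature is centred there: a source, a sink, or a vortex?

At P (3.4, 1.7) the arrows spread outward. Divergence about +5, curl ≈0 — positive divergence with near-zero curl is a source.

source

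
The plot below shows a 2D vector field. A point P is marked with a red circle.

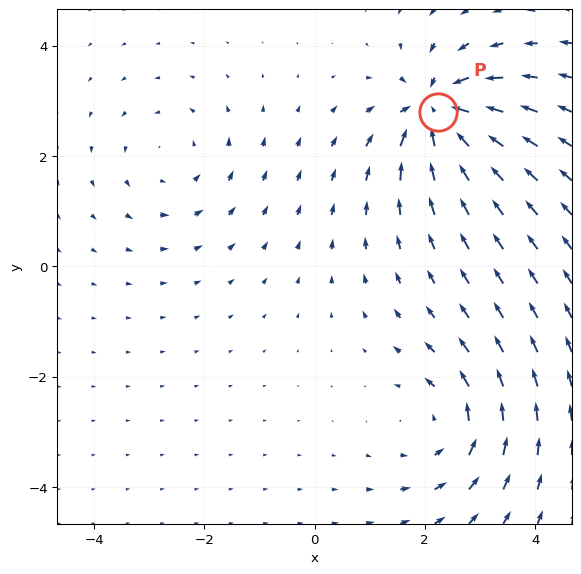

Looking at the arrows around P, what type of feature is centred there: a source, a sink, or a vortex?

At P (2.2, 2.8) the arrows converge inward. Divergence about -6, curl ≈0 — negative divergence with near-zero curl is a sink.

sink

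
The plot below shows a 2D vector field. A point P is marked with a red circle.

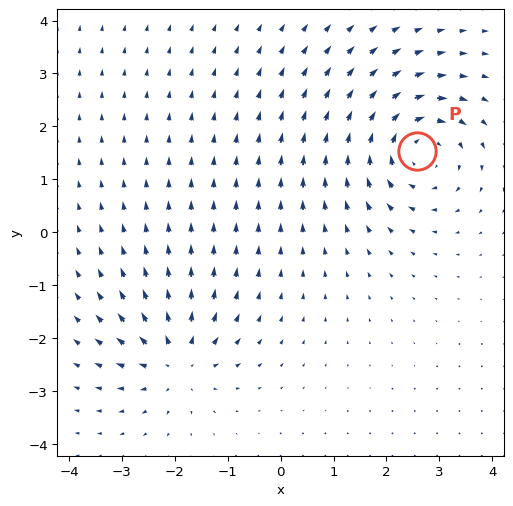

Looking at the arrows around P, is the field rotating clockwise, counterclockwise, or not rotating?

clockwise

Near P at (2.6, 1.5) the arrows circulate clockwise. The curl (z-component) there is about -5; negative curl means clockwise rotation.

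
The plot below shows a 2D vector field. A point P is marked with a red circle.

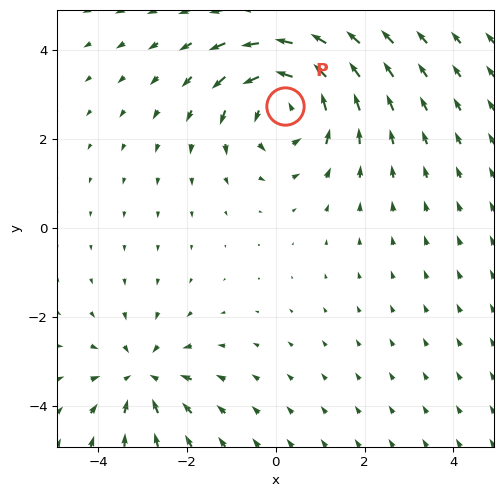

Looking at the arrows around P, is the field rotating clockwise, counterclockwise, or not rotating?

Near P at (0.2, 2.7) the arrows circulate counterclockwise. The curl (z-component) there is about +4; positive curl means counterclockwise rotation.

counterclockwise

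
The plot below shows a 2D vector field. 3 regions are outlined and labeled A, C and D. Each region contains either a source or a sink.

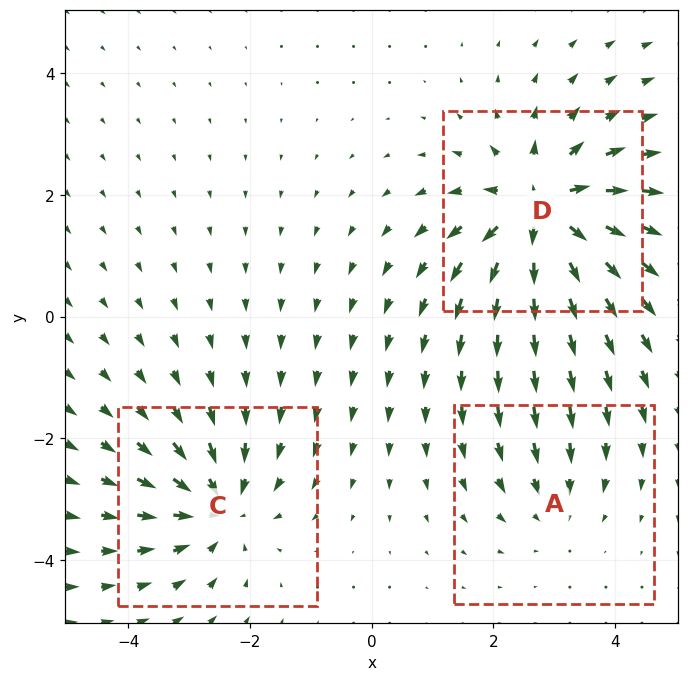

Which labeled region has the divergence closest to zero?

A

Divergence at each region's feature centre — A: about -2, C: about -4, D: about +5. Region A is closest to zero.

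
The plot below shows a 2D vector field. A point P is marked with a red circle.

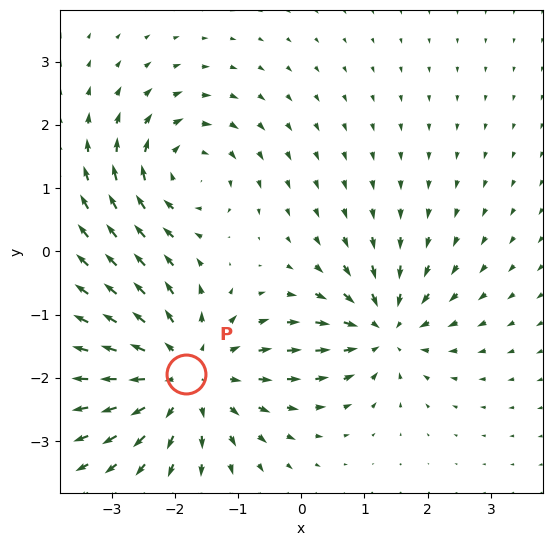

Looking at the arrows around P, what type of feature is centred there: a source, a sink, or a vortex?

source

At P (-1.8, -1.9) the arrows spread outward. Divergence about +4, curl ≈0 — positive divergence with near-zero curl is a source.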